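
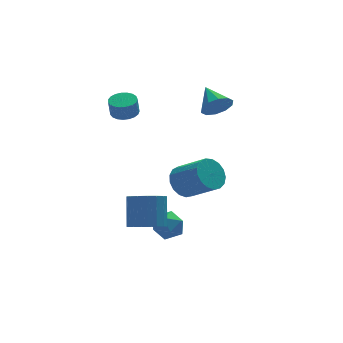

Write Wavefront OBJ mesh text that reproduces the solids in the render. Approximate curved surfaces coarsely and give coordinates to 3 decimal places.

v -0.576 1.627 2.609
v 0.101 2.007 2.754
v -0.046 1.873 3.795
v -0.724 1.493 3.651
v -0.117 2.253 2.755
v -0.264 2.119 3.796
v -0.414 2.39 2.73
v -0.561 2.257 3.772
v -0.739 2.396 2.685
v -0.886 2.263 3.726
v -1.036 2.269 2.627
v -1.184 2.135 3.668
v -1.254 2.031 2.565
v -1.401 1.897 3.607
v -1.354 1.722 2.512
v -1.502 1.589 3.553
v -1.32 1.398 2.475
v -1.468 1.264 3.516
v -1.158 1.113 2.461
v -1.305 0.979 3.502
v -0.894 0.917 2.473
v -1.042 0.783 3.514
v -0.576 0.843 2.509
v -0.723 0.71 3.55
v -0.258 0.905 2.562
v -0.405 0.772 3.603
v 0.005 1.092 2.623
v -0.142 0.959 3.664
v 0.168 1.372 2.682
v 0.02 1.238 3.723
v 0.202 1.695 2.728
v 0.054 1.561 3.769
v -1.221 -4.058 -2.755
v -0.369 -3.648 -3.211
v -0.027 -2.591 -1.62
v -0.879 -3.002 -1.165
v -0.738 -3.333 -3.341
v -0.396 -2.276 -1.75
v -1.218 -3.184 -3.337
v -0.876 -2.127 -1.746
v -1.699 -3.235 -3.199
v -1.357 -2.179 -1.608
v -2.07 -3.475 -2.96
v -1.728 -2.419 -1.369
v -2.247 -3.849 -2.674
v -1.905 -2.792 -1.083
v -2.188 -4.27 -2.407
v -1.846 -3.214 -0.816
v -1.908 -4.643 -2.219
v -1.567 -3.587 -0.628
v -1.471 -4.882 -2.154
v -1.129 -3.826 -0.564
v -0.976 -4.932 -2.227
v -0.634 -3.876 -0.637
v -0.538 -4.782 -2.421
v -0.196 -3.726 -0.831
v -0.255 -4.466 -2.692
v 0.086 -3.41 -1.101
v -0.195 -4.057 -2.977
v 0.147 -3 -1.386
v 1.395 -2.311 -0.928
v 2.081 -1.565 -0.696
v 3.132 -2.903 0.5
v 2.445 -3.649 0.268
v 1.734 -1.521 -0.342
v 2.784 -2.86 0.854
v 1.309 -1.659 -0.122
v 2.359 -2.997 1.073
v 0.903 -1.945 -0.087
v 1.954 -3.284 1.109
v 0.611 -2.316 -0.245
v 1.661 -3.655 0.951
v 0.497 -2.685 -0.559
v 1.548 -4.024 0.637
v 0.59 -2.969 -0.957
v 1.641 -4.307 0.239
v 0.867 -3.101 -1.349
v 1.917 -4.44 -0.153
v 1.264 -3.053 -1.644
v 2.315 -4.392 -0.449
v 1.692 -2.835 -1.776
v 2.743 -4.173 -0.58
v 2.051 -2.496 -1.713
v 3.102 -3.835 -0.517
v 2.26 -2.115 -1.47
v 3.311 -3.454 -0.274
v 2.271 -1.779 -1.103
v 3.322 -3.118 0.093
v 3.978 -0.281 3.224
v 4.607 0.09 2.616
v 3.842 1.181 3.976
v 4.071 0.158 2.387
v 3.499 0.059 2.477
v 3.111 -0.171 2.852
v 3.053 -0.442 3.37
v 3.349 -0.652 3.832
v 3.885 -0.72 4.061
v 4.457 -0.621 3.971
v 4.845 -0.392 3.595
v 4.903 -0.12 3.078
v 0.788 -2.094 -3.229
v 1.361 -2.301 -4.006
v -0.461 -2.759 -3.974
v 0.112 -2.966 -4.751
v 0.248 -3.443 -3.897
v 1.02 -3.032 -3.436
v -0.12 -2.028 -4.544
v 0.652 -1.617 -4.083
v 0.801 -2.259 -4.819
v 1.028 -3.134 -4.42
v -0.128 -1.926 -3.56
v 0.099 -2.801 -3.161
f 2 1 5
f 2 5 3
f 3 5 6
f 3 6 4
f 5 1 7
f 5 7 6
f 6 7 8
f 6 8 4
f 7 1 9
f 7 9 8
f 8 9 10
f 8 10 4
f 9 1 11
f 9 11 10
f 10 11 12
f 10 12 4
f 11 1 13
f 11 13 12
f 12 13 14
f 12 14 4
f 13 1 15
f 13 15 14
f 14 15 16
f 14 16 4
f 15 1 17
f 15 17 16
f 16 17 18
f 16 18 4
f 17 1 19
f 17 19 18
f 18 19 20
f 18 20 4
f 19 1 21
f 19 21 20
f 20 21 22
f 20 22 4
f 21 1 23
f 21 23 22
f 22 23 24
f 22 24 4
f 23 1 25
f 23 25 24
f 24 25 26
f 24 26 4
f 25 1 27
f 25 27 26
f 26 27 28
f 26 28 4
f 27 1 29
f 27 29 28
f 28 29 30
f 28 30 4
f 29 1 31
f 29 31 30
f 30 31 32
f 30 32 4
f 31 1 2
f 31 2 32
f 32 2 3
f 32 3 4
f 34 33 37
f 34 37 35
f 35 37 38
f 35 38 36
f 37 33 39
f 37 39 38
f 38 39 40
f 38 40 36
f 39 33 41
f 39 41 40
f 40 41 42
f 40 42 36
f 41 33 43
f 41 43 42
f 42 43 44
f 42 44 36
f 43 33 45
f 43 45 44
f 44 45 46
f 44 46 36
f 45 33 47
f 45 47 46
f 46 47 48
f 46 48 36
f 47 33 49
f 47 49 48
f 48 49 50
f 48 50 36
f 49 33 51
f 49 51 50
f 50 51 52
f 50 52 36
f 51 33 53
f 51 53 52
f 52 53 54
f 52 54 36
f 53 33 55
f 53 55 54
f 54 55 56
f 54 56 36
f 55 33 57
f 55 57 56
f 56 57 58
f 56 58 36
f 57 33 59
f 57 59 58
f 58 59 60
f 58 60 36
f 59 33 34
f 59 34 60
f 60 34 35
f 60 35 36
f 62 61 65
f 62 65 63
f 63 65 66
f 63 66 64
f 65 61 67
f 65 67 66
f 66 67 68
f 66 68 64
f 67 61 69
f 67 69 68
f 68 69 70
f 68 70 64
f 69 61 71
f 69 71 70
f 70 71 72
f 70 72 64
f 71 61 73
f 71 73 72
f 72 73 74
f 72 74 64
f 73 61 75
f 73 75 74
f 74 75 76
f 74 76 64
f 75 61 77
f 75 77 76
f 76 77 78
f 76 78 64
f 77 61 79
f 77 79 78
f 78 79 80
f 78 80 64
f 79 61 81
f 79 81 80
f 80 81 82
f 80 82 64
f 81 61 83
f 81 83 82
f 82 83 84
f 82 84 64
f 83 61 85
f 83 85 84
f 84 85 86
f 84 86 64
f 85 61 87
f 85 87 86
f 86 87 88
f 86 88 64
f 87 61 62
f 87 62 88
f 88 62 63
f 88 63 64
f 90 89 92
f 90 92 91
f 92 89 93
f 92 93 91
f 93 89 94
f 93 94 91
f 94 89 95
f 94 95 91
f 95 89 96
f 95 96 91
f 96 89 97
f 96 97 91
f 97 89 98
f 97 98 91
f 98 89 99
f 98 99 91
f 99 89 100
f 99 100 91
f 100 89 90
f 100 90 91
f 101 112 106
f 101 106 102
f 101 102 108
f 101 108 111
f 101 111 112
f 102 106 110
f 106 112 105
f 112 111 103
f 111 108 107
f 108 102 109
f 104 110 105
f 104 105 103
f 104 103 107
f 104 107 109
f 104 109 110
f 105 110 106
f 103 105 112
f 107 103 111
f 109 107 108
f 110 109 102



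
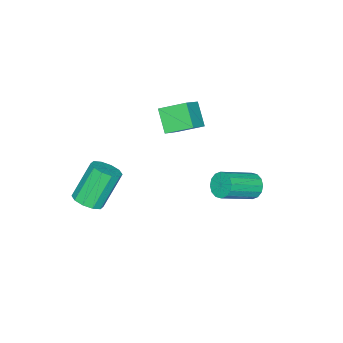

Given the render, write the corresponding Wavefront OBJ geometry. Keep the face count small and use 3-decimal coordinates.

v -3.511 -2.878 -2.62
v -4.157 -3.695 -1.582
v -4.074 -1.62 -1.981
v -4.72 -2.436 -0.943
v -2.3 -2.764 -1.777
v -2.946 -3.58 -0.739
v -2.863 -1.505 -1.138
v -3.509 -2.322 -0.1
v 2.506 -3.964 -3.861
v 3.2 -3.74 -3.486
v 2.108 -3.372 -1.684
v 1.414 -3.596 -2.059
v 2.995 -3.327 -3.695
v 1.902 -2.959 -1.892
v 2.603 -3.156 -3.968
v 1.51 -2.789 -2.165
v 2.174 -3.295 -4.199
v 1.081 -2.927 -2.397
v 1.872 -3.689 -4.302
v 0.779 -3.321 -2.499
v 1.812 -4.188 -4.236
v 0.72 -3.82 -2.434
v 2.018 -4.601 -4.028
v 0.925 -4.233 -2.225
v 2.41 -4.771 -3.755
v 1.317 -4.404 -1.952
v 2.839 -4.633 -3.523
v 1.746 -4.265 -1.721
v 3.141 -4.239 -3.421
v 2.048 -3.871 -1.618
v -2.856 1.842 -3.96
v -2.41 2.141 -4.469
v -0.779 1.377 -3.49
v -1.224 1.078 -2.98
v -2.446 2.41 -4.199
v -0.815 1.646 -3.219
v -2.592 2.527 -3.864
v -0.961 1.763 -2.885
v -2.809 2.46 -3.556
v -1.178 1.696 -2.576
v -3.038 2.228 -3.355
v -1.407 1.464 -2.376
v -3.218 1.892 -3.317
v -1.587 1.128 -2.337
v -3.301 1.543 -3.45
v -1.67 0.779 -2.471
v -3.265 1.274 -3.721
v -1.634 0.51 -2.741
v -3.119 1.157 -4.055
v -1.488 0.393 -3.076
v -2.902 1.224 -4.364
v -1.271 0.46 -3.384
v -2.673 1.456 -4.564
v -1.042 0.692 -3.585
v -2.493 1.792 -4.603
v -0.862 1.028 -3.623
f 2 4 1
f 5 2 1
f 1 4 3
f 3 5 1
f 2 8 4
f 6 2 5
f 6 8 2
f 4 8 3
f 7 5 3
f 3 8 7
f 7 6 5
f 8 6 7
f 10 9 13
f 10 13 11
f 11 13 14
f 11 14 12
f 13 9 15
f 13 15 14
f 14 15 16
f 14 16 12
f 15 9 17
f 15 17 16
f 16 17 18
f 16 18 12
f 17 9 19
f 17 19 18
f 18 19 20
f 18 20 12
f 19 9 21
f 19 21 20
f 20 21 22
f 20 22 12
f 21 9 23
f 21 23 22
f 22 23 24
f 22 24 12
f 23 9 25
f 23 25 24
f 24 25 26
f 24 26 12
f 25 9 27
f 25 27 26
f 26 27 28
f 26 28 12
f 27 9 29
f 27 29 28
f 28 29 30
f 28 30 12
f 29 9 10
f 29 10 30
f 30 10 11
f 30 11 12
f 32 31 35
f 32 35 33
f 33 35 36
f 33 36 34
f 35 31 37
f 35 37 36
f 36 37 38
f 36 38 34
f 37 31 39
f 37 39 38
f 38 39 40
f 38 40 34
f 39 31 41
f 39 41 40
f 40 41 42
f 40 42 34
f 41 31 43
f 41 43 42
f 42 43 44
f 42 44 34
f 43 31 45
f 43 45 44
f 44 45 46
f 44 46 34
f 45 31 47
f 45 47 46
f 46 47 48
f 46 48 34
f 47 31 49
f 47 49 48
f 48 49 50
f 48 50 34
f 49 31 51
f 49 51 50
f 50 51 52
f 50 52 34
f 51 31 53
f 51 53 52
f 52 53 54
f 52 54 34
f 53 31 55
f 53 55 54
f 54 55 56
f 54 56 34
f 55 31 32
f 55 32 56
f 56 32 33
f 56 33 34



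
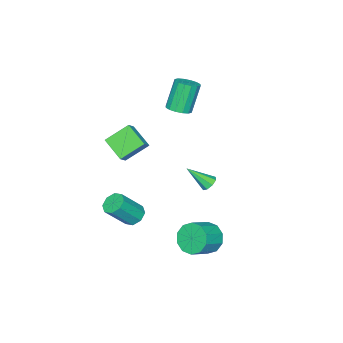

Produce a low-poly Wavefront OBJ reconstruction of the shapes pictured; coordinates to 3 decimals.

v -3.232 -0.969 2.988
v -2.823 -0.394 3.173
v -3.598 -0.396 4.897
v -4.008 -0.971 4.712
v -3.14 -0.246 3.03
v -3.915 -0.248 4.754
v -3.482 -0.292 2.877
v -4.257 -0.294 4.6
v -3.757 -0.52 2.753
v -4.532 -0.522 4.476
v -3.892 -0.867 2.692
v -4.667 -0.869 4.415
v -3.85 -1.243 2.71
v -4.625 -1.244 4.434
v -3.642 -1.544 2.803
v -4.417 -1.546 4.527
v -3.325 -1.692 2.946
v -4.1 -1.694 4.67
v -2.983 -1.646 3.1
v -3.758 -1.648 4.823
v -2.708 -1.418 3.224
v -3.483 -1.42 4.947
v -2.573 -1.071 3.285
v -3.348 -1.073 5.008
v -2.615 -0.696 3.266
v -3.39 -0.697 4.99
v 0.385 3.766 -2.896
v 0.823 3.507 -3.734
v 2.032 3.374 -3.061
v 1.595 3.634 -2.224
v 0.86 4.109 -3.682
v 2.069 3.977 -3.009
v 0.716 4.58 -3.33
v 1.925 4.448 -2.657
v 0.445 4.741 -2.812
v 1.655 4.608 -2.14
v 0.152 4.529 -2.327
v 1.361 4.396 -1.654
v -0.052 4.026 -2.059
v 1.157 3.893 -1.386
v -0.089 3.423 -2.111
v 1.12 3.291 -1.438
v 0.055 2.952 -2.463
v 1.264 2.82 -1.79
v 0.325 2.792 -2.98
v 1.535 2.659 -2.308
v 0.619 3.004 -3.466
v 1.828 2.871 -2.793
v 0.472 3.888 1.542
v 0.87 3.802 1.235
v 1.068 2.892 2.598
v 0.932 4.099 1.481
v 0.725 4.273 1.762
v 0.369 4.221 1.914
v 0.073 3.975 1.848
v 0.011 3.678 1.603
v 0.219 3.504 1.322
v 0.574 3.555 1.17
v 1.602 -0.126 -2.254
v 2.154 0.223 -2.531
v 3.189 -0.324 -1.164
v 2.638 -0.674 -0.886
v 1.864 0.53 -2.189
v 2.9 -0.017 -0.822
v 1.421 0.452 -1.885
v 2.456 -0.095 -0.517
v 1.084 0.036 -1.796
v 2.119 -0.512 -0.429
v 1.051 -0.476 -1.976
v 2.086 -1.023 -0.609
v 1.34 -0.783 -2.318
v 2.376 -1.33 -0.951
v 1.784 -0.705 -2.623
v 2.819 -1.252 -1.255
v 2.121 -0.288 -2.711
v 3.156 -0.836 -1.344
v -0.1 -3.13 1.231
v -1.138 -2.35 2.183
v 0.232 -1.809 0.511
v -0.807 -1.03 1.463
v 0.487 -2.99 1.757
v -0.552 -2.211 2.709
v 0.818 -1.67 1.037
v -0.22 -0.89 1.989
f 2 1 5
f 2 5 3
f 3 5 6
f 3 6 4
f 5 1 7
f 5 7 6
f 6 7 8
f 6 8 4
f 7 1 9
f 7 9 8
f 8 9 10
f 8 10 4
f 9 1 11
f 9 11 10
f 10 11 12
f 10 12 4
f 11 1 13
f 11 13 12
f 12 13 14
f 12 14 4
f 13 1 15
f 13 15 14
f 14 15 16
f 14 16 4
f 15 1 17
f 15 17 16
f 16 17 18
f 16 18 4
f 17 1 19
f 17 19 18
f 18 19 20
f 18 20 4
f 19 1 21
f 19 21 20
f 20 21 22
f 20 22 4
f 21 1 23
f 21 23 22
f 22 23 24
f 22 24 4
f 23 1 25
f 23 25 24
f 24 25 26
f 24 26 4
f 25 1 2
f 25 2 26
f 26 2 3
f 26 3 4
f 28 27 31
f 28 31 29
f 29 31 32
f 29 32 30
f 31 27 33
f 31 33 32
f 32 33 34
f 32 34 30
f 33 27 35
f 33 35 34
f 34 35 36
f 34 36 30
f 35 27 37
f 35 37 36
f 36 37 38
f 36 38 30
f 37 27 39
f 37 39 38
f 38 39 40
f 38 40 30
f 39 27 41
f 39 41 40
f 40 41 42
f 40 42 30
f 41 27 43
f 41 43 42
f 42 43 44
f 42 44 30
f 43 27 45
f 43 45 44
f 44 45 46
f 44 46 30
f 45 27 47
f 45 47 46
f 46 47 48
f 46 48 30
f 47 27 28
f 47 28 48
f 48 28 29
f 48 29 30
f 50 49 52
f 50 52 51
f 52 49 53
f 52 53 51
f 53 49 54
f 53 54 51
f 54 49 55
f 54 55 51
f 55 49 56
f 55 56 51
f 56 49 57
f 56 57 51
f 57 49 58
f 57 58 51
f 58 49 50
f 58 50 51
f 60 59 63
f 60 63 61
f 61 63 64
f 61 64 62
f 63 59 65
f 63 65 64
f 64 65 66
f 64 66 62
f 65 59 67
f 65 67 66
f 66 67 68
f 66 68 62
f 67 59 69
f 67 69 68
f 68 69 70
f 68 70 62
f 69 59 71
f 69 71 70
f 70 71 72
f 70 72 62
f 71 59 73
f 71 73 72
f 72 73 74
f 72 74 62
f 73 59 75
f 73 75 74
f 74 75 76
f 74 76 62
f 75 59 60
f 75 60 76
f 76 60 61
f 76 61 62
f 78 80 77
f 81 78 77
f 77 80 79
f 79 81 77
f 78 84 80
f 82 78 81
f 82 84 78
f 80 84 79
f 83 81 79
f 79 84 83
f 83 82 81
f 84 82 83



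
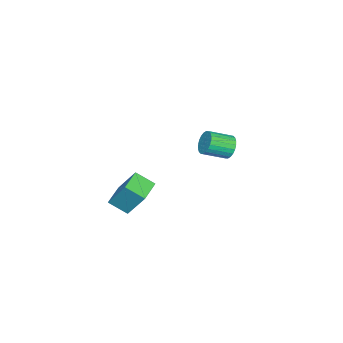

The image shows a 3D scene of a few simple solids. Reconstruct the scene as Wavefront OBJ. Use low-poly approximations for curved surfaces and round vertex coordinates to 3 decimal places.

v 2.951 -3.263 2.658
v 3.157 -2.168 4.308
v 2.784 -2.229 1.994
v 2.989 -1.135 3.643
v 4.311 -3.185 2.437
v 4.516 -2.091 4.086
v 4.143 -2.152 1.772
v 4.349 -1.057 3.422
v -3.636 0.11 2.662
v -3.225 0.069 2
v -2.373 -1.012 2.596
v -2.784 -0.97 3.258
v -3.068 0.279 2.155
v -2.216 -0.802 2.751
v -2.997 0.463 2.387
v -2.145 -0.618 2.983
v -3.023 0.593 2.66
v -2.171 -0.488 3.257
v -3.143 0.65 2.934
v -2.291 -0.431 3.531
v -3.338 0.624 3.167
v -2.485 -0.456 3.763
v -3.578 0.521 3.322
v -2.726 -0.56 3.919
v -3.827 0.355 3.377
v -2.975 -0.726 3.974
v -4.047 0.152 3.324
v -3.195 -0.929 3.92
v -4.204 -0.058 3.169
v -3.352 -1.139 3.765
v -4.275 -0.242 2.937
v -3.423 -1.323 3.533
v -4.249 -0.372 2.663
v -3.397 -1.453 3.26
v -4.129 -0.429 2.389
v -3.277 -1.51 2.986
v -3.935 -0.404 2.157
v -3.082 -1.484 2.753
v -3.694 -0.3 2.001
v -2.842 -1.381 2.598
v -3.445 -0.134 1.946
v -2.593 -1.215 2.543
f 2 4 1
f 5 2 1
f 1 4 3
f 3 5 1
f 2 8 4
f 6 2 5
f 6 8 2
f 4 8 3
f 7 5 3
f 3 8 7
f 7 6 5
f 8 6 7
f 10 9 13
f 10 13 11
f 11 13 14
f 11 14 12
f 13 9 15
f 13 15 14
f 14 15 16
f 14 16 12
f 15 9 17
f 15 17 16
f 16 17 18
f 16 18 12
f 17 9 19
f 17 19 18
f 18 19 20
f 18 20 12
f 19 9 21
f 19 21 20
f 20 21 22
f 20 22 12
f 21 9 23
f 21 23 22
f 22 23 24
f 22 24 12
f 23 9 25
f 23 25 24
f 24 25 26
f 24 26 12
f 25 9 27
f 25 27 26
f 26 27 28
f 26 28 12
f 27 9 29
f 27 29 28
f 28 29 30
f 28 30 12
f 29 9 31
f 29 31 30
f 30 31 32
f 30 32 12
f 31 9 33
f 31 33 32
f 32 33 34
f 32 34 12
f 33 9 35
f 33 35 34
f 34 35 36
f 34 36 12
f 35 9 37
f 35 37 36
f 36 37 38
f 36 38 12
f 37 9 39
f 37 39 38
f 38 39 40
f 38 40 12
f 39 9 41
f 39 41 40
f 40 41 42
f 40 42 12
f 41 9 10
f 41 10 42
f 42 10 11
f 42 11 12



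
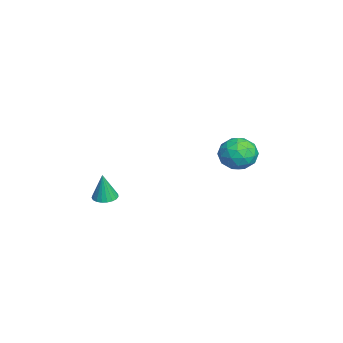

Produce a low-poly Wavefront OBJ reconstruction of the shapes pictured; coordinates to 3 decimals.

v 1.233 4.244 -2.833
v 2.235 3.822 -2.64
v 0.485 2.818 -2.06
v 1.487 2.396 -1.867
v 1.152 3.295 -1.321
v 1.614 4.177 -1.799
v 1.106 2.463 -2.901
v 1.568 3.345 -3.379
v 2.156 2.722 -2.683
v 2.185 3.236 -1.706
v 0.535 3.404 -2.994
v 0.564 3.918 -2.017
v 1.8 4.158 -2.804
v 0.92 2.482 -1.896
v 0.724 3.01 -1.575
v 1.313 2.762 -1.462
v 1.435 4.367 -2.31
v 2.024 4.119 -2.197
v 1.387 3.809 -1.421
v 0.696 2.521 -2.503
v 1.285 2.273 -2.39
v 1.407 3.878 -3.238
v 1.996 3.63 -3.125
v 1.333 2.831 -3.279
v 2.342 3.264 -2.716
v 1.903 2.426 -2.262
v 1.679 2.465 -2.87
v 1.95 2.983 -3.15
v 2.359 3.566 -2.142
v 1.92 2.728 -1.688
v 1.723 3.256 -1.367
v 1.995 3.774 -1.648
v 2.313 2.919 -2.167
v 0.8 3.912 -3.012
v 0.361 3.074 -2.558
v 0.725 2.866 -3.052
v 0.997 3.384 -3.333
v 0.817 4.214 -2.438
v 0.378 3.376 -1.984
v 0.77 3.657 -1.55
v 1.041 4.175 -1.83
v 0.407 3.721 -2.533
v 3.928 -3.392 -3.991
v 4.286 -2.827 -3.978
v 4.052 -3.508 -2.389
v 4.026 -2.731 -3.951
v 3.749 -2.75 -3.93
v 3.502 -2.879 -3.92
v 3.33 -3.098 -3.923
v 3.26 -3.367 -3.937
v 3.306 -3.641 -3.96
v 3.46 -3.872 -3.988
v 3.694 -4.02 -4.017
v 3.969 -4.059 -4.042
v 4.236 -3.983 -4.057
v 4.451 -3.805 -4.061
v 4.574 -3.556 -4.053
v 4.586 -3.278 -4.034
v 4.484 -3.02 -4.007
f 1 38 17
f 38 12 41
f 17 41 6
f 38 41 17
f 1 17 13
f 17 6 18
f 13 18 2
f 17 18 13
f 1 13 22
f 13 2 23
f 22 23 8
f 13 23 22
f 1 22 34
f 22 8 37
f 34 37 11
f 22 37 34
f 1 34 38
f 34 11 42
f 38 42 12
f 34 42 38
f 2 18 29
f 18 6 32
f 29 32 10
f 18 32 29
f 6 41 19
f 41 12 40
f 19 40 5
f 41 40 19
f 12 42 39
f 42 11 35
f 39 35 3
f 42 35 39
f 11 37 36
f 37 8 24
f 36 24 7
f 37 24 36
f 8 23 28
f 23 2 25
f 28 25 9
f 23 25 28
f 4 30 16
f 30 10 31
f 16 31 5
f 30 31 16
f 4 16 14
f 16 5 15
f 14 15 3
f 16 15 14
f 4 14 21
f 14 3 20
f 21 20 7
f 14 20 21
f 4 21 26
f 21 7 27
f 26 27 9
f 21 27 26
f 4 26 30
f 26 9 33
f 30 33 10
f 26 33 30
f 5 31 19
f 31 10 32
f 19 32 6
f 31 32 19
f 3 15 39
f 15 5 40
f 39 40 12
f 15 40 39
f 7 20 36
f 20 3 35
f 36 35 11
f 20 35 36
f 9 27 28
f 27 7 24
f 28 24 8
f 27 24 28
f 10 33 29
f 33 9 25
f 29 25 2
f 33 25 29
f 44 43 46
f 44 46 45
f 46 43 47
f 46 47 45
f 47 43 48
f 47 48 45
f 48 43 49
f 48 49 45
f 49 43 50
f 49 50 45
f 50 43 51
f 50 51 45
f 51 43 52
f 51 52 45
f 52 43 53
f 52 53 45
f 53 43 54
f 53 54 45
f 54 43 55
f 54 55 45
f 55 43 56
f 55 56 45
f 56 43 57
f 56 57 45
f 57 43 58
f 57 58 45
f 58 43 59
f 58 59 45
f 59 43 44
f 59 44 45



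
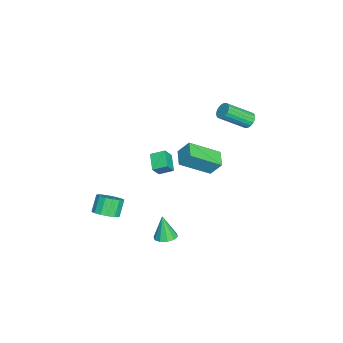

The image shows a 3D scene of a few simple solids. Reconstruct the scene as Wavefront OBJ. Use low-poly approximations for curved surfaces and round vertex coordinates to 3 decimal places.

v 2.456 -0.065 4.159
v 2.536 0.534 4.992
v 1.838 1.473 3.112
v 1.918 2.072 3.946
v 3.402 0.148 3.914
v 3.482 0.747 4.748
v 2.784 1.686 2.868
v 2.864 2.285 3.701
v -3.295 2.921 2.529
v -3.092 2.664 2.099
v -2.521 1.303 3.181
v -2.725 1.559 3.611
v -2.908 2.8 2.173
v -2.337 1.439 3.255
v -2.8 2.96 2.317
v -2.23 1.598 3.399
v -2.791 3.111 2.503
v -2.22 1.75 3.585
v -2.881 3.225 2.694
v -2.311 1.864 3.776
v -3.054 3.279 2.853
v -2.483 1.918 3.935
v -3.274 3.262 2.947
v -2.704 1.901 4.029
v -3.499 3.177 2.959
v -2.928 1.816 4.041
v -3.683 3.041 2.885
v -3.112 1.68 3.967
v -3.79 2.882 2.741
v -3.22 1.52 3.823
v -3.8 2.73 2.555
v -3.229 1.369 3.637
v -3.709 2.616 2.364
v -3.139 1.255 3.446
v -3.537 2.562 2.205
v -2.966 1.201 3.287
v -3.316 2.579 2.111
v -2.746 1.218 3.193
v 3.341 -3.734 -0.705
v 3.938 -3.871 -0.256
v 3.317 -3.723 0.615
v 2.719 -3.586 0.165
v 3.944 -3.482 -0.318
v 3.322 -3.334 0.553
v 3.788 -3.161 -0.483
v 3.167 -3.013 0.388
v 3.513 -2.994 -0.708
v 2.891 -2.846 0.162
v 3.191 -3.024 -0.933
v 2.569 -2.877 -0.062
v 2.909 -3.245 -1.096
v 2.288 -3.098 -0.226
v 2.743 -3.597 -1.155
v 2.122 -3.449 -0.284
v 2.738 -3.986 -1.093
v 2.116 -3.838 -0.222
v 2.893 -4.307 -0.928
v 2.272 -4.159 -0.057
v 3.169 -4.474 -0.702
v 2.547 -4.326 0.168
v 3.491 -4.443 -0.478
v 2.869 -4.296 0.393
v 3.772 -4.222 -0.314
v 3.151 -4.075 0.556
v -4.651 -2.377 -2.501
v -4.702 -1.538 -2.127
v -3.652 -2.088 -3.013
v -3.702 -1.249 -2.639
v -4.198 -2.671 -1.781
v -4.248 -1.832 -1.407
v -3.198 -2.382 -2.293
v -3.249 -1.543 -1.919
v 1.55 -0.852 -3.815
v 2.168 -1.062 -3.722
v 1.25 -1.088 -2.365
v 2.161 -0.659 -3.658
v 1.92 -0.33 -3.654
v 1.537 -0.2 -3.712
v 1.16 -0.319 -3.809
v 0.931 -0.642 -3.909
v 0.938 -1.045 -3.973
v 1.179 -1.374 -3.977
v 1.562 -1.503 -3.919
v 1.94 -1.384 -3.822
f 2 4 1
f 5 2 1
f 1 4 3
f 3 5 1
f 2 8 4
f 6 2 5
f 6 8 2
f 4 8 3
f 7 5 3
f 3 8 7
f 7 6 5
f 8 6 7
f 10 9 13
f 10 13 11
f 11 13 14
f 11 14 12
f 13 9 15
f 13 15 14
f 14 15 16
f 14 16 12
f 15 9 17
f 15 17 16
f 16 17 18
f 16 18 12
f 17 9 19
f 17 19 18
f 18 19 20
f 18 20 12
f 19 9 21
f 19 21 20
f 20 21 22
f 20 22 12
f 21 9 23
f 21 23 22
f 22 23 24
f 22 24 12
f 23 9 25
f 23 25 24
f 24 25 26
f 24 26 12
f 25 9 27
f 25 27 26
f 26 27 28
f 26 28 12
f 27 9 29
f 27 29 28
f 28 29 30
f 28 30 12
f 29 9 31
f 29 31 30
f 30 31 32
f 30 32 12
f 31 9 33
f 31 33 32
f 32 33 34
f 32 34 12
f 33 9 35
f 33 35 34
f 34 35 36
f 34 36 12
f 35 9 37
f 35 37 36
f 36 37 38
f 36 38 12
f 37 9 10
f 37 10 38
f 38 10 11
f 38 11 12
f 40 39 43
f 40 43 41
f 41 43 44
f 41 44 42
f 43 39 45
f 43 45 44
f 44 45 46
f 44 46 42
f 45 39 47
f 45 47 46
f 46 47 48
f 46 48 42
f 47 39 49
f 47 49 48
f 48 49 50
f 48 50 42
f 49 39 51
f 49 51 50
f 50 51 52
f 50 52 42
f 51 39 53
f 51 53 52
f 52 53 54
f 52 54 42
f 53 39 55
f 53 55 54
f 54 55 56
f 54 56 42
f 55 39 57
f 55 57 56
f 56 57 58
f 56 58 42
f 57 39 59
f 57 59 58
f 58 59 60
f 58 60 42
f 59 39 61
f 59 61 60
f 60 61 62
f 60 62 42
f 61 39 63
f 61 63 62
f 62 63 64
f 62 64 42
f 63 39 40
f 63 40 64
f 64 40 41
f 64 41 42
f 66 68 65
f 69 66 65
f 65 68 67
f 67 69 65
f 66 72 68
f 70 66 69
f 70 72 66
f 68 72 67
f 71 69 67
f 67 72 71
f 71 70 69
f 72 70 71
f 74 73 76
f 74 76 75
f 76 73 77
f 76 77 75
f 77 73 78
f 77 78 75
f 78 73 79
f 78 79 75
f 79 73 80
f 79 80 75
f 80 73 81
f 80 81 75
f 81 73 82
f 81 82 75
f 82 73 83
f 82 83 75
f 83 73 84
f 83 84 75
f 84 73 74
f 84 74 75



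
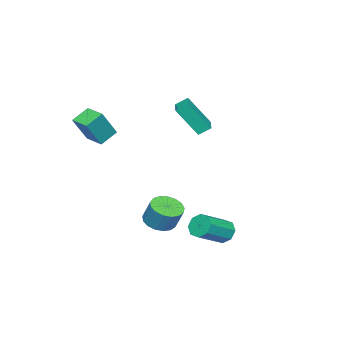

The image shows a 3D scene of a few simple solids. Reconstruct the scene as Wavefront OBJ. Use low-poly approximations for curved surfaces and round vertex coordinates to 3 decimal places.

v -2.351 0.202 2.597
v -1.783 -0.912 4.407
v -1.161 0.879 2.641
v -0.593 -0.234 4.451
v -1.987 -0.406 2.109
v -1.419 -1.519 3.919
v -0.797 0.272 2.153
v -0.229 -0.842 3.963
v 3.023 3.858 -2.946
v 3.459 4.028 -3.582
v 5.073 3.452 -2.631
v 4.637 3.282 -1.994
v 3.405 4.498 -3.206
v 5.019 3.923 -2.255
v 3.127 4.594 -2.678
v 4.741 4.018 -1.726
v 2.789 4.258 -2.306
v 4.403 3.682 -1.355
v 2.587 3.688 -2.309
v 4.201 3.112 -1.358
v 2.641 3.217 -2.685
v 4.255 2.642 -1.734
v 2.919 3.122 -3.214
v 4.533 2.546 -2.262
v 3.257 3.458 -3.585
v 4.871 2.882 -2.634
v 3.573 -4.145 2.523
v 2.636 -3.742 3.173
v 4.027 -2.972 2.451
v 3.09 -2.569 3.101
v 4.57 -4.431 4.139
v 3.633 -4.028 4.789
v 5.024 -3.258 4.067
v 4.087 -2.855 4.717
v 2.075 -0.553 -3.479
v 3.023 -0.745 -3.555
v 3.253 -0.118 -2.256
v 2.305 0.073 -2.181
v 2.978 -0.325 -3.749
v 3.208 0.301 -2.451
v 2.727 0.042 -3.882
v 2.957 0.668 -2.583
v 2.326 0.272 -3.922
v 2.556 0.899 -2.624
v 1.868 0.314 -3.861
v 2.097 0.941 -2.563
v 1.457 0.157 -3.712
v 1.687 0.783 -2.414
v 1.188 -0.163 -3.51
v 1.417 0.464 -2.212
v 1.122 -0.572 -3.301
v 1.352 0.054 -2.003
v 1.274 -0.977 -3.133
v 1.504 -0.35 -1.834
v 1.61 -1.285 -3.044
v 1.84 -0.658 -1.745
v 2.053 -1.425 -3.054
v 2.283 -0.798 -1.756
v 2.5 -1.366 -3.162
v 2.73 -0.739 -1.864
v 2.85 -1.12 -3.343
v 3.08 -0.493 -2.045
f 2 4 1
f 5 2 1
f 1 4 3
f 3 5 1
f 2 8 4
f 6 2 5
f 6 8 2
f 4 8 3
f 7 5 3
f 3 8 7
f 7 6 5
f 8 6 7
f 10 9 13
f 10 13 11
f 11 13 14
f 11 14 12
f 13 9 15
f 13 15 14
f 14 15 16
f 14 16 12
f 15 9 17
f 15 17 16
f 16 17 18
f 16 18 12
f 17 9 19
f 17 19 18
f 18 19 20
f 18 20 12
f 19 9 21
f 19 21 20
f 20 21 22
f 20 22 12
f 21 9 23
f 21 23 22
f 22 23 24
f 22 24 12
f 23 9 25
f 23 25 24
f 24 25 26
f 24 26 12
f 25 9 10
f 25 10 26
f 26 10 11
f 26 11 12
f 28 30 27
f 31 28 27
f 27 30 29
f 29 31 27
f 28 34 30
f 32 28 31
f 32 34 28
f 30 34 29
f 33 31 29
f 29 34 33
f 33 32 31
f 34 32 33
f 36 35 39
f 36 39 37
f 37 39 40
f 37 40 38
f 39 35 41
f 39 41 40
f 40 41 42
f 40 42 38
f 41 35 43
f 41 43 42
f 42 43 44
f 42 44 38
f 43 35 45
f 43 45 44
f 44 45 46
f 44 46 38
f 45 35 47
f 45 47 46
f 46 47 48
f 46 48 38
f 47 35 49
f 47 49 48
f 48 49 50
f 48 50 38
f 49 35 51
f 49 51 50
f 50 51 52
f 50 52 38
f 51 35 53
f 51 53 52
f 52 53 54
f 52 54 38
f 53 35 55
f 53 55 54
f 54 55 56
f 54 56 38
f 55 35 57
f 55 57 56
f 56 57 58
f 56 58 38
f 57 35 59
f 57 59 58
f 58 59 60
f 58 60 38
f 59 35 61
f 59 61 60
f 60 61 62
f 60 62 38
f 61 35 36
f 61 36 62
f 62 36 37
f 62 37 38



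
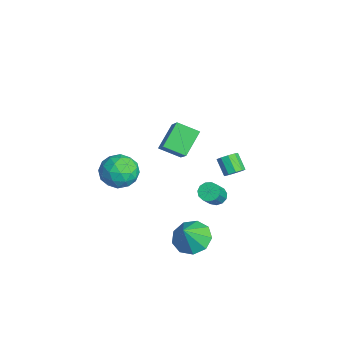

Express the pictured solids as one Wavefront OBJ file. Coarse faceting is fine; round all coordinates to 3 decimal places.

v -1.502 3.011 -3.204
v -1.217 3.337 -2.818
v -1.974 3.134 -2.089
v -2.258 2.809 -2.476
v -1.473 3.561 -3.022
v -2.23 3.359 -2.293
v -1.742 3.528 -3.311
v -2.499 3.325 -2.582
v -1.899 3.253 -3.55
v -2.656 3.051 -2.822
v -1.87 2.865 -3.628
v -2.627 2.663 -2.899
v -1.668 2.545 -3.507
v -2.425 2.343 -2.778
v -1.389 2.444 -3.245
v -2.146 2.241 -2.516
v -1.162 2.608 -2.964
v -1.919 2.405 -2.235
v -1.094 2.96 -2.795
v -1.851 2.758 -2.066
v 1.497 -2.988 0.578
v 2.508 -2.85 0.578
v 1.672 -4.27 1.602
v 2.683 -4.132 1.602
v 2.075 -3.448 2.053
v 1.966 -2.656 1.42
v 2.214 -4.464 0.76
v 2.105 -3.672 0.127
v 2.95 -3.762 0.69
v 2.865 -3.134 1.49
v 1.315 -3.986 0.69
v 1.23 -3.358 1.49
v 1.987 -2.807 0.488
v 2.193 -4.313 1.692
v 1.836 -3.912 1.957
v 2.43 -3.83 1.957
v 1.669 -2.693 0.983
v 2.263 -2.612 0.983
v 2.008 -2.963 1.85
v 1.917 -4.508 1.197
v 2.511 -4.427 1.197
v 1.75 -3.29 0.223
v 2.344 -3.208 0.223
v 2.172 -4.157 0.33
v 2.841 -3.261 0.554
v 2.944 -4.015 1.156
v 2.668 -4.21 0.661
v 2.605 -3.744 0.289
v 2.791 -2.893 1.024
v 2.894 -3.646 1.626
v 2.536 -3.244 1.891
v 2.473 -2.779 1.519
v 3.051 -3.428 1.09
v 1.286 -3.474 0.554
v 1.389 -4.227 1.156
v 1.707 -4.341 0.661
v 1.644 -3.876 0.289
v 1.236 -3.105 1.024
v 1.339 -3.859 1.626
v 1.575 -3.376 1.891
v 1.512 -2.91 1.519
v 1.129 -3.692 1.09
v 2.93 -0.251 -3.83
v 3.794 -0.383 -4.337
v 3.57 -0.829 -2.59
v 3.786 0.242 -4.042
v 3.378 0.636 -3.647
v 2.761 0.615 -3.338
v 2.223 0.189 -3.259
v 2.015 -0.442 -3.447
v 2.236 -0.984 -3.814
v 2.782 -1.183 -4.188
v 3.397 -0.946 -4.395
v 0.657 -1.368 1.227
v -0.144 -0.516 2.198
v 1.142 -0.376 0.757
v 0.341 0.476 1.728
v 2.219 -1.476 2.612
v 1.418 -0.624 3.583
v 2.704 -0.484 2.142
v 1.903 0.368 3.113
v 0.466 1.554 -3.074
v 0.828 1.992 -3.115
v 1.636 1.424 -2.026
v 1.274 0.986 -1.986
v 0.604 2.08 -2.902
v 1.412 1.512 -1.814
v 0.335 2 -2.745
v 1.144 1.432 -1.656
v 0.109 1.779 -2.692
v 0.917 1.211 -1.603
v -0.005 1.486 -2.76
v 0.803 0.919 -1.671
v 0.031 1.215 -2.928
v 0.84 0.648 -1.84
v 0.205 1.052 -3.143
v 1.014 0.484 -2.054
v 0.462 1.047 -3.336
v 1.27 0.48 -2.247
v 0.72 1.204 -3.446
v 1.528 0.636 -2.357
v 0.897 1.472 -3.438
v 1.706 0.904 -2.349
v 0.938 1.765 -3.314
v 1.746 1.198 -2.226
f 2 1 5
f 2 5 3
f 3 5 6
f 3 6 4
f 5 1 7
f 5 7 6
f 6 7 8
f 6 8 4
f 7 1 9
f 7 9 8
f 8 9 10
f 8 10 4
f 9 1 11
f 9 11 10
f 10 11 12
f 10 12 4
f 11 1 13
f 11 13 12
f 12 13 14
f 12 14 4
f 13 1 15
f 13 15 14
f 14 15 16
f 14 16 4
f 15 1 17
f 15 17 16
f 16 17 18
f 16 18 4
f 17 1 19
f 17 19 18
f 18 19 20
f 18 20 4
f 19 1 2
f 19 2 20
f 20 2 3
f 20 3 4
f 21 58 37
f 58 32 61
f 37 61 26
f 58 61 37
f 21 37 33
f 37 26 38
f 33 38 22
f 37 38 33
f 21 33 42
f 33 22 43
f 42 43 28
f 33 43 42
f 21 42 54
f 42 28 57
f 54 57 31
f 42 57 54
f 21 54 58
f 54 31 62
f 58 62 32
f 54 62 58
f 22 38 49
f 38 26 52
f 49 52 30
f 38 52 49
f 26 61 39
f 61 32 60
f 39 60 25
f 61 60 39
f 32 62 59
f 62 31 55
f 59 55 23
f 62 55 59
f 31 57 56
f 57 28 44
f 56 44 27
f 57 44 56
f 28 43 48
f 43 22 45
f 48 45 29
f 43 45 48
f 24 50 36
f 50 30 51
f 36 51 25
f 50 51 36
f 24 36 34
f 36 25 35
f 34 35 23
f 36 35 34
f 24 34 41
f 34 23 40
f 41 40 27
f 34 40 41
f 24 41 46
f 41 27 47
f 46 47 29
f 41 47 46
f 24 46 50
f 46 29 53
f 50 53 30
f 46 53 50
f 25 51 39
f 51 30 52
f 39 52 26
f 51 52 39
f 23 35 59
f 35 25 60
f 59 60 32
f 35 60 59
f 27 40 56
f 40 23 55
f 56 55 31
f 40 55 56
f 29 47 48
f 47 27 44
f 48 44 28
f 47 44 48
f 30 53 49
f 53 29 45
f 49 45 22
f 53 45 49
f 64 63 66
f 64 66 65
f 66 63 67
f 66 67 65
f 67 63 68
f 67 68 65
f 68 63 69
f 68 69 65
f 69 63 70
f 69 70 65
f 70 63 71
f 70 71 65
f 71 63 72
f 71 72 65
f 72 63 73
f 72 73 65
f 73 63 64
f 73 64 65
f 75 77 74
f 78 75 74
f 74 77 76
f 76 78 74
f 75 81 77
f 79 75 78
f 79 81 75
f 77 81 76
f 80 78 76
f 76 81 80
f 80 79 78
f 81 79 80
f 83 82 86
f 83 86 84
f 84 86 87
f 84 87 85
f 86 82 88
f 86 88 87
f 87 88 89
f 87 89 85
f 88 82 90
f 88 90 89
f 89 90 91
f 89 91 85
f 90 82 92
f 90 92 91
f 91 92 93
f 91 93 85
f 92 82 94
f 92 94 93
f 93 94 95
f 93 95 85
f 94 82 96
f 94 96 95
f 95 96 97
f 95 97 85
f 96 82 98
f 96 98 97
f 97 98 99
f 97 99 85
f 98 82 100
f 98 100 99
f 99 100 101
f 99 101 85
f 100 82 102
f 100 102 101
f 101 102 103
f 101 103 85
f 102 82 104
f 102 104 103
f 103 104 105
f 103 105 85
f 104 82 83
f 104 83 105
f 105 83 84
f 105 84 85



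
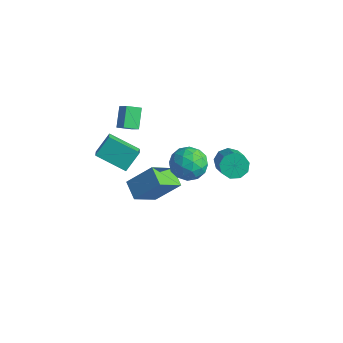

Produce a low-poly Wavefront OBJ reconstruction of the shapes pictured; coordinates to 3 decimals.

v 0.393 2.751 -1.122
v 0.875 2.657 -1.688
v 2.049 1.776 -0.545
v 1.567 1.869 0.022
v 0.972 3.099 -1.447
v 2.145 2.218 -0.304
v 0.798 3.378 -1.053
v 1.972 2.497 0.09
v 0.435 3.364 -0.691
v 1.608 2.482 0.452
v 0.052 3.062 -0.531
v 1.225 2.181 0.612
v -0.171 2.615 -0.647
v 1.002 1.734 0.496
v -0.13 2.231 -0.985
v 1.043 1.35 0.158
v 0.156 2.091 -1.387
v 1.329 1.209 -0.244
v 0.553 2.259 -1.665
v 1.726 1.377 -0.522
v -2.779 -0.709 -4.078
v -3.741 -0.294 -3.654
v -2.645 0.673 -5.127
v -3.607 1.088 -4.703
v -1.833 0.172 -2.797
v -2.795 0.587 -2.373
v -1.699 1.554 -3.846
v -2.661 1.969 -3.422
v -2.074 2.227 -2.137
v -1.086 2.447 -2.381
v -1.554 0.913 -1.219
v -0.566 1.133 -1.463
v -1.102 1.77 -0.838
v -1.423 2.582 -1.406
v -1.217 0.778 -2.194
v -1.538 1.59 -2.762
v -0.556 1.551 -2.417
v -0.486 2.165 -1.579
v -2.154 1.195 -2.021
v -2.084 1.809 -1.183
v -1.625 2.452 -2.339
v -1.015 0.908 -1.261
v -1.33 1.283 -0.893
v -0.749 1.412 -1.037
v -1.824 2.532 -1.766
v -1.243 2.661 -1.91
v -1.253 2.263 -1.003
v -1.397 0.699 -1.69
v -0.816 0.828 -1.834
v -1.891 1.948 -2.563
v -1.31 2.077 -2.707
v -1.387 1.097 -2.597
v -0.734 2.055 -2.504
v -0.428 1.283 -1.965
v -0.81 1.074 -2.394
v -0.999 1.551 -2.728
v -0.692 2.415 -2.011
v -0.387 1.643 -1.472
v -0.702 2.018 -1.105
v -0.89 2.495 -1.438
v -0.381 1.889 -2.032
v -2.253 1.717 -2.128
v -1.948 0.945 -1.589
v -1.75 0.865 -2.162
v -1.938 1.342 -2.495
v -2.212 2.077 -1.635
v -1.906 1.305 -1.096
v -1.641 1.809 -0.872
v -1.83 2.286 -1.206
v -2.259 1.471 -1.568
v -2.849 -1.245 2.297
v -3.394 -0.495 3.091
v -3.456 -1.144 1.785
v -4 -0.394 2.579
v -2.46 -0.606 1.961
v -3.004 0.144 2.755
v -3.066 -0.505 1.449
v -3.611 0.245 2.243
v -4.302 -1.779 -0.353
v -3.795 -2.289 0.099
v -4.226 -0.903 0.55
v -3.718 -1.413 1.002
v -2.902 -1.087 -1.142
v -2.394 -1.597 -0.69
v -2.825 -0.211 -0.239
v -2.318 -0.721 0.213
f 2 1 5
f 2 5 3
f 3 5 6
f 3 6 4
f 5 1 7
f 5 7 6
f 6 7 8
f 6 8 4
f 7 1 9
f 7 9 8
f 8 9 10
f 8 10 4
f 9 1 11
f 9 11 10
f 10 11 12
f 10 12 4
f 11 1 13
f 11 13 12
f 12 13 14
f 12 14 4
f 13 1 15
f 13 15 14
f 14 15 16
f 14 16 4
f 15 1 17
f 15 17 16
f 16 17 18
f 16 18 4
f 17 1 19
f 17 19 18
f 18 19 20
f 18 20 4
f 19 1 2
f 19 2 20
f 20 2 3
f 20 3 4
f 22 24 21
f 25 22 21
f 21 24 23
f 23 25 21
f 22 28 24
f 26 22 25
f 26 28 22
f 24 28 23
f 27 25 23
f 23 28 27
f 27 26 25
f 28 26 27
f 29 66 45
f 66 40 69
f 45 69 34
f 66 69 45
f 29 45 41
f 45 34 46
f 41 46 30
f 45 46 41
f 29 41 50
f 41 30 51
f 50 51 36
f 41 51 50
f 29 50 62
f 50 36 65
f 62 65 39
f 50 65 62
f 29 62 66
f 62 39 70
f 66 70 40
f 62 70 66
f 30 46 57
f 46 34 60
f 57 60 38
f 46 60 57
f 34 69 47
f 69 40 68
f 47 68 33
f 69 68 47
f 40 70 67
f 70 39 63
f 67 63 31
f 70 63 67
f 39 65 64
f 65 36 52
f 64 52 35
f 65 52 64
f 36 51 56
f 51 30 53
f 56 53 37
f 51 53 56
f 32 58 44
f 58 38 59
f 44 59 33
f 58 59 44
f 32 44 42
f 44 33 43
f 42 43 31
f 44 43 42
f 32 42 49
f 42 31 48
f 49 48 35
f 42 48 49
f 32 49 54
f 49 35 55
f 54 55 37
f 49 55 54
f 32 54 58
f 54 37 61
f 58 61 38
f 54 61 58
f 33 59 47
f 59 38 60
f 47 60 34
f 59 60 47
f 31 43 67
f 43 33 68
f 67 68 40
f 43 68 67
f 35 48 64
f 48 31 63
f 64 63 39
f 48 63 64
f 37 55 56
f 55 35 52
f 56 52 36
f 55 52 56
f 38 61 57
f 61 37 53
f 57 53 30
f 61 53 57
f 72 74 71
f 75 72 71
f 71 74 73
f 73 75 71
f 72 78 74
f 76 72 75
f 76 78 72
f 74 78 73
f 77 75 73
f 73 78 77
f 77 76 75
f 78 76 77
f 80 82 79
f 83 80 79
f 79 82 81
f 81 83 79
f 80 86 82
f 84 80 83
f 84 86 80
f 82 86 81
f 85 83 81
f 81 86 85
f 85 84 83
f 86 84 85



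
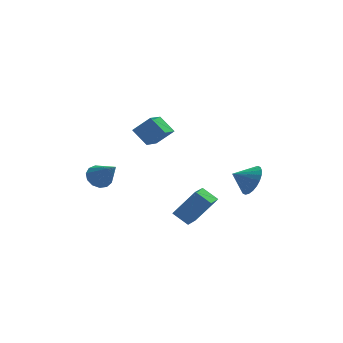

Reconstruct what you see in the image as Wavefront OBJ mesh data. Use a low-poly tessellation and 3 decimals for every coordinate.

v -1.846 1.051 -0.483
v -2.491 1.808 0.322
v -1.075 2.37 -1.106
v -1.72 3.127 -0.3
v -0.88 0.913 0.42
v -1.525 1.67 1.226
v -0.109 2.232 -0.202
v -0.754 2.989 0.603
v -4.189 2.685 -3.557
v -3.561 3.192 -3.415
v -3.471 1.415 -2.203
v -3.896 3.315 -3.122
v -4.324 3.238 -2.967
v -4.71 2.985 -2.999
v -4.93 2.637 -3.209
v -4.915 2.304 -3.529
v -4.669 2.092 -3.858
v -4.271 2.068 -4.091
v -3.847 2.24 -4.155
v -3.532 2.553 -4.029
v -3.425 2.908 -3.753
v -1.19 -2.801 -3.674
v -0.015 -2.944 -2.113
v -0.575 -1.716 -4.038
v 0.601 -1.859 -2.477
v -0.481 -3.401 -4.263
v 0.695 -3.544 -2.702
v 0.135 -2.316 -4.627
v 1.31 -2.459 -3.066
v 3.478 -0.861 -2.735
v 3.956 -1.146 -1.868
v 2.422 -0.839 -2.145
v 3.979 -0.746 -1.842
v 3.926 -0.363 -1.952
v 3.804 -0.056 -2.181
v 3.633 0.128 -2.495
v 3.439 0.162 -2.845
v 3.25 0.04 -3.178
v 3.096 -0.219 -3.444
v 3 -0.576 -3.602
v 2.977 -0.976 -3.628
v 3.031 -1.359 -3.518
v 3.152 -1.666 -3.288
v 3.323 -1.851 -2.975
v 3.518 -1.885 -2.625
v 3.706 -1.763 -2.292
v 3.86 -1.503 -2.026
f 2 4 1
f 5 2 1
f 1 4 3
f 3 5 1
f 2 8 4
f 6 2 5
f 6 8 2
f 4 8 3
f 7 5 3
f 3 8 7
f 7 6 5
f 8 6 7
f 10 9 12
f 10 12 11
f 12 9 13
f 12 13 11
f 13 9 14
f 13 14 11
f 14 9 15
f 14 15 11
f 15 9 16
f 15 16 11
f 16 9 17
f 16 17 11
f 17 9 18
f 17 18 11
f 18 9 19
f 18 19 11
f 19 9 20
f 19 20 11
f 20 9 21
f 20 21 11
f 21 9 10
f 21 10 11
f 23 25 22
f 26 23 22
f 22 25 24
f 24 26 22
f 23 29 25
f 27 23 26
f 27 29 23
f 25 29 24
f 28 26 24
f 24 29 28
f 28 27 26
f 29 27 28
f 31 30 33
f 31 33 32
f 33 30 34
f 33 34 32
f 34 30 35
f 34 35 32
f 35 30 36
f 35 36 32
f 36 30 37
f 36 37 32
f 37 30 38
f 37 38 32
f 38 30 39
f 38 39 32
f 39 30 40
f 39 40 32
f 40 30 41
f 40 41 32
f 41 30 42
f 41 42 32
f 42 30 43
f 42 43 32
f 43 30 44
f 43 44 32
f 44 30 45
f 44 45 32
f 45 30 46
f 45 46 32
f 46 30 47
f 46 47 32
f 47 30 31
f 47 31 32



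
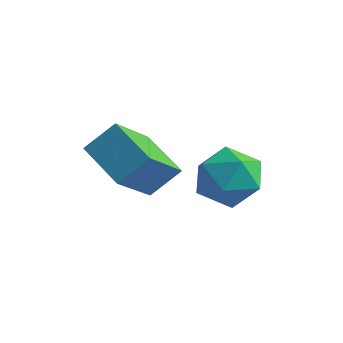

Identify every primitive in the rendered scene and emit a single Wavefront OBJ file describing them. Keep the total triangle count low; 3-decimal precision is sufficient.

v 0.934 3.919 -0.779
v 1.61 3.8 -0.391
v 0.81 2.66 -0.949
v 1.486 2.541 -0.561
v 0.85 2.798 -0.174
v 0.926 3.576 -0.068
v 1.494 2.884 -1.272
v 1.57 3.662 -1.166
v 1.956 3.16 -0.696
v 1.558 3.107 -0.017
v 0.862 3.353 -1.323
v 0.464 3.3 -0.644
v -0.256 2.635 -1.406
v -0.287 1.509 -0.4
v -1.319 3.037 -0.988
v -1.349 1.911 0.017
v 0.169 3.149 -0.817
v 0.139 2.023 0.188
v -0.893 3.551 -0.4
v -0.924 2.425 0.606
f 1 12 6
f 1 6 2
f 1 2 8
f 1 8 11
f 1 11 12
f 2 6 10
f 6 12 5
f 12 11 3
f 11 8 7
f 8 2 9
f 4 10 5
f 4 5 3
f 4 3 7
f 4 7 9
f 4 9 10
f 5 10 6
f 3 5 12
f 7 3 11
f 9 7 8
f 10 9 2
f 14 16 13
f 17 14 13
f 13 16 15
f 15 17 13
f 14 20 16
f 18 14 17
f 18 20 14
f 16 20 15
f 19 17 15
f 15 20 19
f 19 18 17
f 20 18 19



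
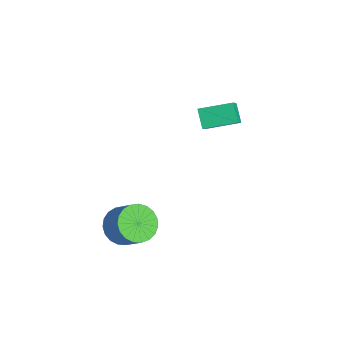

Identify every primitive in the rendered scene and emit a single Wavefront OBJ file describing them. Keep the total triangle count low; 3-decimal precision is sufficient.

v -2.87 1.157 1.802
v -3.468 1.265 2.352
v -2.433 2.313 2.049
v -3.031 2.421 2.599
v -1.649 0.379 3.281
v -2.247 0.487 3.831
v -1.212 1.535 3.528
v -1.81 1.643 4.078
v -1.807 -2.622 -1.226
v -1.423 -3.276 -1.407
v -0.629 -3.052 -0.536
v -1.013 -2.398 -0.354
v -1.277 -3.058 -1.597
v -0.483 -2.833 -0.726
v -1.222 -2.763 -1.722
v -0.428 -2.539 -0.851
v -1.269 -2.445 -1.762
v -0.475 -2.221 -0.891
v -1.409 -2.157 -1.709
v -0.614 -1.933 -0.837
v -1.617 -1.95 -1.572
v -0.823 -1.725 -0.701
v -1.859 -1.858 -1.375
v -1.064 -1.634 -0.504
v -2.091 -1.899 -1.153
v -1.297 -1.675 -0.282
v -2.274 -2.065 -0.943
v -1.48 -1.841 -0.072
v -2.377 -2.327 -0.782
v -1.583 -2.103 0.089
v -2.381 -2.641 -0.698
v -1.587 -2.416 0.174
v -2.286 -2.951 -0.705
v -1.492 -2.726 0.167
v -2.108 -3.204 -0.802
v -1.314 -2.979 0.069
v -1.878 -3.356 -0.972
v -1.084 -3.132 -0.101
v -1.636 -3.382 -1.186
v -0.841 -3.158 -0.315
f 2 4 1
f 5 2 1
f 1 4 3
f 3 5 1
f 2 8 4
f 6 2 5
f 6 8 2
f 4 8 3
f 7 5 3
f 3 8 7
f 7 6 5
f 8 6 7
f 10 9 13
f 10 13 11
f 11 13 14
f 11 14 12
f 13 9 15
f 13 15 14
f 14 15 16
f 14 16 12
f 15 9 17
f 15 17 16
f 16 17 18
f 16 18 12
f 17 9 19
f 17 19 18
f 18 19 20
f 18 20 12
f 19 9 21
f 19 21 20
f 20 21 22
f 20 22 12
f 21 9 23
f 21 23 22
f 22 23 24
f 22 24 12
f 23 9 25
f 23 25 24
f 24 25 26
f 24 26 12
f 25 9 27
f 25 27 26
f 26 27 28
f 26 28 12
f 27 9 29
f 27 29 28
f 28 29 30
f 28 30 12
f 29 9 31
f 29 31 30
f 30 31 32
f 30 32 12
f 31 9 33
f 31 33 32
f 32 33 34
f 32 34 12
f 33 9 35
f 33 35 34
f 34 35 36
f 34 36 12
f 35 9 37
f 35 37 36
f 36 37 38
f 36 38 12
f 37 9 39
f 37 39 38
f 38 39 40
f 38 40 12
f 39 9 10
f 39 10 40
f 40 10 11
f 40 11 12



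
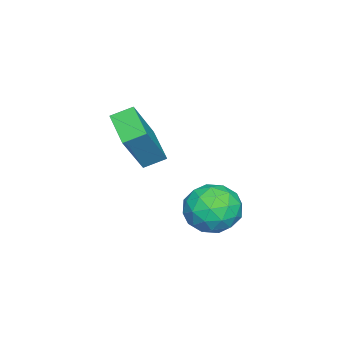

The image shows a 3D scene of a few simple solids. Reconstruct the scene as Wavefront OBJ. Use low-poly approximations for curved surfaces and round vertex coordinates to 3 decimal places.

v -3.02 -1.687 2.191
v -1.982 -1.957 3.819
v -3.419 -1.007 2.558
v -2.381 -1.276 4.186
v -1.939 -0.764 1.654
v -0.901 -1.033 3.282
v -2.338 -0.083 2.021
v -1.3 -0.353 3.649
v -0.794 2.352 1.62
v -0.336 3.075 2.156
v 0.656 1.845 1.064
v 1.114 2.568 1.6
v 0.673 1.793 2.072
v -0.223 2.106 2.416
v 0.543 2.814 0.804
v -0.353 3.127 1.148
v 0.491 3.36 1.651
v 0.57 2.729 2.435
v -0.25 2.191 0.785
v -0.171 1.56 1.569
v -0.692 2.758 1.937
v 1.012 2.162 1.283
v 0.753 1.706 1.561
v 1.022 2.131 1.876
v -0.626 2.189 2.09
v -0.357 2.613 2.404
v 0.236 1.86 2.355
v 0.677 2.307 0.816
v 0.946 2.731 1.13
v -0.702 2.789 1.344
v -0.433 3.214 1.659
v 0.084 3.06 0.865
v 0.063 3.351 1.955
v 0.915 3.053 1.628
v 0.58 3.197 1.161
v 0.053 3.381 1.362
v 0.11 2.98 2.416
v 0.962 2.682 2.089
v 0.703 2.226 2.367
v 0.176 2.41 2.569
v 0.596 3.147 2.119
v -0.642 2.238 1.131
v 0.21 1.94 0.804
v 0.144 2.51 0.651
v -0.383 2.694 0.853
v -0.595 1.867 1.592
v 0.257 1.569 1.265
v 0.267 1.539 1.858
v -0.26 1.723 2.059
v -0.276 1.773 1.101
f 2 4 1
f 5 2 1
f 1 4 3
f 3 5 1
f 2 8 4
f 6 2 5
f 6 8 2
f 4 8 3
f 7 5 3
f 3 8 7
f 7 6 5
f 8 6 7
f 9 46 25
f 46 20 49
f 25 49 14
f 46 49 25
f 9 25 21
f 25 14 26
f 21 26 10
f 25 26 21
f 9 21 30
f 21 10 31
f 30 31 16
f 21 31 30
f 9 30 42
f 30 16 45
f 42 45 19
f 30 45 42
f 9 42 46
f 42 19 50
f 46 50 20
f 42 50 46
f 10 26 37
f 26 14 40
f 37 40 18
f 26 40 37
f 14 49 27
f 49 20 48
f 27 48 13
f 49 48 27
f 20 50 47
f 50 19 43
f 47 43 11
f 50 43 47
f 19 45 44
f 45 16 32
f 44 32 15
f 45 32 44
f 16 31 36
f 31 10 33
f 36 33 17
f 31 33 36
f 12 38 24
f 38 18 39
f 24 39 13
f 38 39 24
f 12 24 22
f 24 13 23
f 22 23 11
f 24 23 22
f 12 22 29
f 22 11 28
f 29 28 15
f 22 28 29
f 12 29 34
f 29 15 35
f 34 35 17
f 29 35 34
f 12 34 38
f 34 17 41
f 38 41 18
f 34 41 38
f 13 39 27
f 39 18 40
f 27 40 14
f 39 40 27
f 11 23 47
f 23 13 48
f 47 48 20
f 23 48 47
f 15 28 44
f 28 11 43
f 44 43 19
f 28 43 44
f 17 35 36
f 35 15 32
f 36 32 16
f 35 32 36
f 18 41 37
f 41 17 33
f 37 33 10
f 41 33 37



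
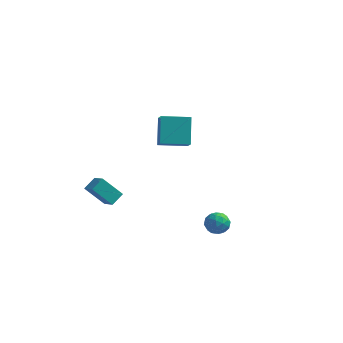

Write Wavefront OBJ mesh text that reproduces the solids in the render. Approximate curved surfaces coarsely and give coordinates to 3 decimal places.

v 3.401 -2.855 -2.239
v 4.097 -3.088 -2.189
v 3.023 -3.892 -1.791
v 3.719 -4.125 -1.741
v 3.479 -3.586 -1.301
v 3.712 -2.945 -1.578
v 3.408 -4.035 -2.402
v 3.641 -3.394 -2.679
v 4.102 -3.817 -2.29
v 4.145 -3.539 -1.609
v 2.975 -3.441 -2.371
v 3.018 -3.163 -1.69
v 3.782 -2.881 -2.253
v 3.338 -4.099 -1.727
v 3.196 -3.783 -1.468
v 3.606 -3.919 -1.439
v 3.556 -2.797 -1.894
v 3.965 -2.933 -1.865
v 3.602 -3.226 -1.343
v 3.155 -4.047 -2.115
v 3.564 -4.183 -2.086
v 3.514 -3.061 -2.541
v 3.924 -3.197 -2.512
v 3.518 -3.754 -2.637
v 4.194 -3.446 -2.283
v 3.972 -4.055 -2.02
v 3.789 -4.002 -2.408
v 3.926 -3.626 -2.571
v 4.22 -3.282 -1.883
v 3.998 -3.892 -1.62
v 3.856 -3.575 -1.362
v 3.994 -3.199 -1.524
v 4.222 -3.711 -1.942
v 3.122 -3.088 -2.36
v 2.9 -3.698 -2.097
v 3.126 -3.781 -2.456
v 3.264 -3.405 -2.618
v 3.148 -2.925 -1.96
v 2.926 -3.534 -1.697
v 3.194 -3.354 -1.409
v 3.331 -2.978 -1.572
v 2.898 -3.269 -2.038
v -3.055 -2.537 -2.712
v -4.125 -2.702 -1.589
v -2.724 -1.814 -2.289
v -3.794 -1.98 -1.166
v -2.346 -3.2 -2.134
v -3.416 -3.366 -1.011
v -2.015 -2.478 -1.711
v -3.085 -2.643 -0.588
v -1.928 3.06 -1.509
v -1.514 2.309 -0.774
v -2.275 4.251 -0.097
v -1.86 3.5 0.638
v -0.36 3.74 -1.698
v 0.055 2.989 -0.963
v -0.706 4.931 -0.286
v -0.292 4.18 0.449
f 1 38 17
f 38 12 41
f 17 41 6
f 38 41 17
f 1 17 13
f 17 6 18
f 13 18 2
f 17 18 13
f 1 13 22
f 13 2 23
f 22 23 8
f 13 23 22
f 1 22 34
f 22 8 37
f 34 37 11
f 22 37 34
f 1 34 38
f 34 11 42
f 38 42 12
f 34 42 38
f 2 18 29
f 18 6 32
f 29 32 10
f 18 32 29
f 6 41 19
f 41 12 40
f 19 40 5
f 41 40 19
f 12 42 39
f 42 11 35
f 39 35 3
f 42 35 39
f 11 37 36
f 37 8 24
f 36 24 7
f 37 24 36
f 8 23 28
f 23 2 25
f 28 25 9
f 23 25 28
f 4 30 16
f 30 10 31
f 16 31 5
f 30 31 16
f 4 16 14
f 16 5 15
f 14 15 3
f 16 15 14
f 4 14 21
f 14 3 20
f 21 20 7
f 14 20 21
f 4 21 26
f 21 7 27
f 26 27 9
f 21 27 26
f 4 26 30
f 26 9 33
f 30 33 10
f 26 33 30
f 5 31 19
f 31 10 32
f 19 32 6
f 31 32 19
f 3 15 39
f 15 5 40
f 39 40 12
f 15 40 39
f 7 20 36
f 20 3 35
f 36 35 11
f 20 35 36
f 9 27 28
f 27 7 24
f 28 24 8
f 27 24 28
f 10 33 29
f 33 9 25
f 29 25 2
f 33 25 29
f 44 46 43
f 47 44 43
f 43 46 45
f 45 47 43
f 44 50 46
f 48 44 47
f 48 50 44
f 46 50 45
f 49 47 45
f 45 50 49
f 49 48 47
f 50 48 49
f 52 54 51
f 55 52 51
f 51 54 53
f 53 55 51
f 52 58 54
f 56 52 55
f 56 58 52
f 54 58 53
f 57 55 53
f 53 58 57
f 57 56 55
f 58 56 57



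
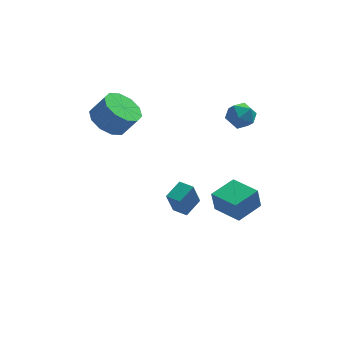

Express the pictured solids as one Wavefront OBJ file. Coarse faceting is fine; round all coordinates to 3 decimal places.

v 3.196 -1.056 -2.091
v 3.023 -1.127 -0.987
v 2.24 0.124 -2.164
v 2.067 0.052 -1.06
v 4.293 -0.152 -1.86
v 4.12 -0.224 -0.756
v 3.337 1.027 -1.933
v 3.164 0.956 -0.829
v 0.556 2.446 -4.008
v 0.206 2.108 -2.717
v 1.244 3.212 -3.621
v 0.894 2.873 -2.33
v 1.146 1.907 -3.99
v 0.796 1.568 -2.699
v 1.834 2.672 -3.603
v 1.484 2.334 -2.312
v 3.179 3.363 2.307
v 3.846 3.466 1.86
v 3.514 2.114 2.52
v 4.181 2.217 2.073
v 4.114 2.584 2.792
v 3.907 3.356 2.66
v 3.453 2.224 1.72
v 3.246 2.996 1.588
v 4.016 2.762 1.498
v 4.424 2.985 2.16
v 2.936 2.595 2.22
v 3.344 2.818 2.882
v -2.339 3.369 1.799
v -1.5 3.248 1.197
v -0.801 3.11 2.2
v -1.641 3.231 2.801
v -1.563 3.874 1.327
v -0.864 3.737 2.33
v -1.922 4.308 1.637
v -1.223 4.17 2.64
v -2.441 4.382 2.009
v -1.742 4.245 3.012
v -2.921 4.07 2.3
v -2.222 3.932 3.303
v -3.179 3.49 2.4
v -2.48 3.352 3.403
v -3.116 2.863 2.27
v -2.417 2.726 3.273
v -2.757 2.43 1.96
v -2.058 2.292 2.963
v -2.238 2.355 1.588
v -1.539 2.218 2.591
v -1.758 2.668 1.297
v -1.059 2.53 2.3
f 2 4 1
f 5 2 1
f 1 4 3
f 3 5 1
f 2 8 4
f 6 2 5
f 6 8 2
f 4 8 3
f 7 5 3
f 3 8 7
f 7 6 5
f 8 6 7
f 10 12 9
f 13 10 9
f 9 12 11
f 11 13 9
f 10 16 12
f 14 10 13
f 14 16 10
f 12 16 11
f 15 13 11
f 11 16 15
f 15 14 13
f 16 14 15
f 17 28 22
f 17 22 18
f 17 18 24
f 17 24 27
f 17 27 28
f 18 22 26
f 22 28 21
f 28 27 19
f 27 24 23
f 24 18 25
f 20 26 21
f 20 21 19
f 20 19 23
f 20 23 25
f 20 25 26
f 21 26 22
f 19 21 28
f 23 19 27
f 25 23 24
f 26 25 18
f 30 29 33
f 30 33 31
f 31 33 34
f 31 34 32
f 33 29 35
f 33 35 34
f 34 35 36
f 34 36 32
f 35 29 37
f 35 37 36
f 36 37 38
f 36 38 32
f 37 29 39
f 37 39 38
f 38 39 40
f 38 40 32
f 39 29 41
f 39 41 40
f 40 41 42
f 40 42 32
f 41 29 43
f 41 43 42
f 42 43 44
f 42 44 32
f 43 29 45
f 43 45 44
f 44 45 46
f 44 46 32
f 45 29 47
f 45 47 46
f 46 47 48
f 46 48 32
f 47 29 49
f 47 49 48
f 48 49 50
f 48 50 32
f 49 29 30
f 49 30 50
f 50 30 31
f 50 31 32



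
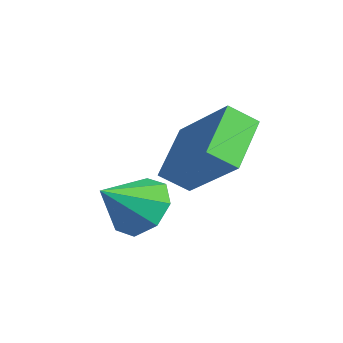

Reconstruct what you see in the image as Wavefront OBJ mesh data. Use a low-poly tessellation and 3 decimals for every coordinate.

v -3.725 -1.195 -2.591
v -3.837 -1.864 -2.096
v -2.311 -0.584 -1.445
v -2.424 -1.253 -0.949
v -2.676 -2.007 -3.451
v -2.789 -2.676 -2.955
v -1.263 -1.396 -2.304
v -1.375 -2.065 -1.809
v -2.492 -3.135 -3.712
v -1.689 -3.013 -3.924
v -2.148 -4.105 -2.968
v -1.86 -2.675 -3.405
v -2.401 -2.607 -3.065
v -2.996 -2.848 -3.104
v -3.296 -3.257 -3.499
v -3.125 -3.595 -4.019
v -2.583 -3.663 -4.359
v -1.988 -3.422 -4.32
f 2 4 1
f 5 2 1
f 1 4 3
f 3 5 1
f 2 8 4
f 6 2 5
f 6 8 2
f 4 8 3
f 7 5 3
f 3 8 7
f 7 6 5
f 8 6 7
f 10 9 12
f 10 12 11
f 12 9 13
f 12 13 11
f 13 9 14
f 13 14 11
f 14 9 15
f 14 15 11
f 15 9 16
f 15 16 11
f 16 9 17
f 16 17 11
f 17 9 18
f 17 18 11
f 18 9 10
f 18 10 11



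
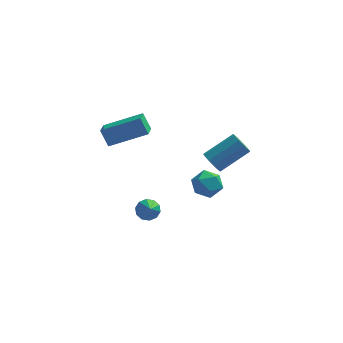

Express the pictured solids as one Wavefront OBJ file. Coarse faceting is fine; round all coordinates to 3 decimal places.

v -2.482 1.445 -3.869
v -2.01 1.17 -4.239
v -2.258 0.135 -2.611
v -1.833 1.44 -3.99
v -1.904 1.712 -3.694
v -2.195 1.882 -3.465
v -2.596 1.885 -3.39
v -2.953 1.72 -3.498
v -3.13 1.451 -3.748
v -3.06 1.179 -4.044
v -2.768 1.009 -4.273
v -2.367 1.006 -4.347
v -0.243 0.823 -0.762
v 0.387 1.084 -0.183
v 0.753 0.096 -1.517
v 1.383 0.357 -0.938
v 0.753 -0.223 -0.682
v 0.137 0.226 -0.215
v 1.003 0.954 -1.485
v 0.387 1.403 -1.018
v 1.156 1.165 -0.63
v 1.002 0.438 -0.134
v 0.138 0.742 -1.566
v -0.016 0.015 -1.07
v 0.769 1.327 0.213
v 1.02 1.605 -0.354
v 2.483 2.351 0.659
v 2.231 2.073 1.227
v 0.782 1.865 -0.203
v 2.245 2.611 0.811
v 0.54 1.954 0.081
v 2.003 2.7 1.095
v 0.371 1.844 0.406
v 1.834 2.59 1.42
v 0.328 1.569 0.671
v 1.791 2.316 1.684
v 0.424 1.218 0.79
v 1.887 1.965 1.803
v 0.63 0.902 0.726
v 2.093 1.648 1.739
v 0.88 0.72 0.499
v 2.343 1.466 1.513
v 1.095 0.731 0.181
v 2.557 1.477 1.195
v 1.205 0.931 -0.126
v 2.668 1.677 0.888
v 1.178 1.257 -0.326
v 2.64 2.003 0.688
v -4.294 0.065 2.352
v -4.715 0.439 3.226
v -4.226 1.022 1.975
v -4.647 1.396 2.85
v -2.333 0.264 3.21
v -2.754 0.638 4.085
v -2.265 1.221 2.834
v -2.686 1.595 3.708
f 2 1 4
f 2 4 3
f 4 1 5
f 4 5 3
f 5 1 6
f 5 6 3
f 6 1 7
f 6 7 3
f 7 1 8
f 7 8 3
f 8 1 9
f 8 9 3
f 9 1 10
f 9 10 3
f 10 1 11
f 10 11 3
f 11 1 12
f 11 12 3
f 12 1 2
f 12 2 3
f 13 24 18
f 13 18 14
f 13 14 20
f 13 20 23
f 13 23 24
f 14 18 22
f 18 24 17
f 24 23 15
f 23 20 19
f 20 14 21
f 16 22 17
f 16 17 15
f 16 15 19
f 16 19 21
f 16 21 22
f 17 22 18
f 15 17 24
f 19 15 23
f 21 19 20
f 22 21 14
f 26 25 29
f 26 29 27
f 27 29 30
f 27 30 28
f 29 25 31
f 29 31 30
f 30 31 32
f 30 32 28
f 31 25 33
f 31 33 32
f 32 33 34
f 32 34 28
f 33 25 35
f 33 35 34
f 34 35 36
f 34 36 28
f 35 25 37
f 35 37 36
f 36 37 38
f 36 38 28
f 37 25 39
f 37 39 38
f 38 39 40
f 38 40 28
f 39 25 41
f 39 41 40
f 40 41 42
f 40 42 28
f 41 25 43
f 41 43 42
f 42 43 44
f 42 44 28
f 43 25 45
f 43 45 44
f 44 45 46
f 44 46 28
f 45 25 47
f 45 47 46
f 46 47 48
f 46 48 28
f 47 25 26
f 47 26 48
f 48 26 27
f 48 27 28
f 50 52 49
f 53 50 49
f 49 52 51
f 51 53 49
f 50 56 52
f 54 50 53
f 54 56 50
f 52 56 51
f 55 53 51
f 51 56 55
f 55 54 53
f 56 54 55



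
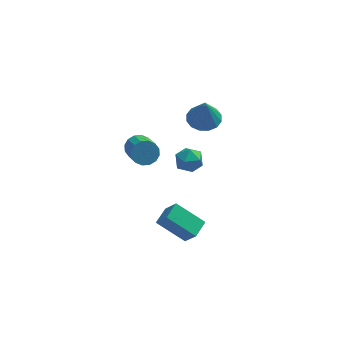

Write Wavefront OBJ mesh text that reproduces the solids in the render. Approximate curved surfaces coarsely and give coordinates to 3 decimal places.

v 1.867 0.36 1.135
v 2.257 0.206 0.442
v 1.723 -0.926 1.338
v 2.113 -1.08 0.645
v 2.515 -0.77 1.276
v 2.604 0.025 1.15
v 1.376 -0.745 0.63
v 1.465 0.05 0.504
v 1.953 -0.476 0.13
v 2.657 -0.492 0.529
v 1.323 -0.228 1.251
v 2.027 -0.244 1.65
v 2.98 3.405 0.508
v 3.675 4.012 0.628
v 3 3.055 2.172
v 3.272 4.27 0.687
v 2.792 4.296 0.699
v 2.362 4.084 0.659
v 2.097 3.689 0.579
v 2.069 3.219 0.48
v 2.285 2.799 0.389
v 2.688 2.541 0.329
v 3.168 2.515 0.318
v 3.598 2.727 0.358
v 3.863 3.122 0.438
v 3.891 3.592 0.537
v -0.441 2.415 -0.81
v 0.277 2.418 -1.028
v 0.579 0.987 -0.048
v -0.139 0.985 0.17
v 0.269 2.636 -0.707
v 0.57 1.205 0.273
v 0.07 2.795 -0.413
v 0.372 1.364 0.566
v -0.265 2.852 -0.226
v 0.037 1.421 0.753
v -0.647 2.793 -0.195
v -0.345 1.362 0.784
v -0.974 2.632 -0.329
v -0.672 1.201 0.65
v -1.159 2.413 -0.592
v -0.857 0.982 0.388
v -1.15 2.195 -0.913
v -0.849 0.764 0.067
v -0.952 2.036 -1.206
v -0.65 0.605 -0.227
v -0.617 1.979 -1.393
v -0.315 0.548 -0.414
v -0.235 2.038 -1.424
v 0.067 0.607 -0.445
v 0.092 2.199 -1.29
v 0.394 0.768 -0.311
v 1.615 -3.585 -2.464
v 0.216 -2.983 -1.469
v 2.123 -2.734 -2.264
v 0.723 -2.133 -1.269
v 2.117 -4.127 -1.431
v 0.717 -3.526 -0.436
v 2.624 -3.277 -1.231
v 1.225 -2.675 -0.236
f 1 12 6
f 1 6 2
f 1 2 8
f 1 8 11
f 1 11 12
f 2 6 10
f 6 12 5
f 12 11 3
f 11 8 7
f 8 2 9
f 4 10 5
f 4 5 3
f 4 3 7
f 4 7 9
f 4 9 10
f 5 10 6
f 3 5 12
f 7 3 11
f 9 7 8
f 10 9 2
f 14 13 16
f 14 16 15
f 16 13 17
f 16 17 15
f 17 13 18
f 17 18 15
f 18 13 19
f 18 19 15
f 19 13 20
f 19 20 15
f 20 13 21
f 20 21 15
f 21 13 22
f 21 22 15
f 22 13 23
f 22 23 15
f 23 13 24
f 23 24 15
f 24 13 25
f 24 25 15
f 25 13 26
f 25 26 15
f 26 13 14
f 26 14 15
f 28 27 31
f 28 31 29
f 29 31 32
f 29 32 30
f 31 27 33
f 31 33 32
f 32 33 34
f 32 34 30
f 33 27 35
f 33 35 34
f 34 35 36
f 34 36 30
f 35 27 37
f 35 37 36
f 36 37 38
f 36 38 30
f 37 27 39
f 37 39 38
f 38 39 40
f 38 40 30
f 39 27 41
f 39 41 40
f 40 41 42
f 40 42 30
f 41 27 43
f 41 43 42
f 42 43 44
f 42 44 30
f 43 27 45
f 43 45 44
f 44 45 46
f 44 46 30
f 45 27 47
f 45 47 46
f 46 47 48
f 46 48 30
f 47 27 49
f 47 49 48
f 48 49 50
f 48 50 30
f 49 27 51
f 49 51 50
f 50 51 52
f 50 52 30
f 51 27 28
f 51 28 52
f 52 28 29
f 52 29 30
f 54 56 53
f 57 54 53
f 53 56 55
f 55 57 53
f 54 60 56
f 58 54 57
f 58 60 54
f 56 60 55
f 59 57 55
f 55 60 59
f 59 58 57
f 60 58 59



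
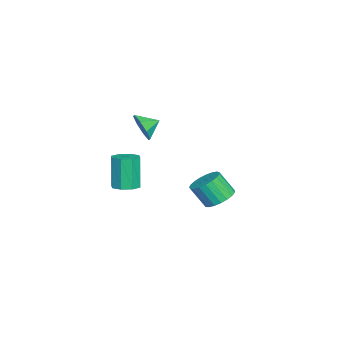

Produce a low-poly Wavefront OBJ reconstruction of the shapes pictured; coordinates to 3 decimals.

v -3.383 -1.125 -0.657
v -2.765 -1.109 0.155
v -3.897 -0.215 -0.283
v -2.479 -0.701 -0.446
v -2.723 -0.541 -1.171
v -3.353 -0.724 -1.594
v -4.001 -1.141 -1.468
v -4.286 -1.549 -0.867
v -4.043 -1.709 -0.143
v -3.413 -1.526 0.28
v 0.367 -1.333 -3.231
v 0.983 -0.844 -3.038
v 0.429 -0.938 -1.035
v -0.187 -1.427 -1.229
v 0.464 -0.532 -3.167
v -0.091 -0.625 -1.165
v -0.112 -0.689 -3.334
v -0.667 -0.782 -1.331
v -0.407 -1.223 -3.441
v -0.962 -1.317 -1.438
v -0.249 -1.822 -3.425
v -0.803 -1.916 -1.422
v 0.271 -2.135 -3.295
v -0.284 -2.228 -1.293
v 0.847 -1.978 -3.129
v 0.292 -2.071 -1.126
v 1.142 -1.443 -3.022
v 0.587 -1.537 -1.019
v 3.71 4.176 -1.675
v 4.62 4.046 -1.687
v 4.521 3.235 -0.477
v 3.61 3.364 -0.465
v 4.588 4.364 -1.476
v 4.489 3.553 -0.267
v 4.404 4.649 -1.3
v 4.304 3.838 -0.09
v 4.099 4.853 -1.189
v 4 4.041 0.021
v 3.728 4.939 -1.162
v 3.628 4.128 0.048
v 3.353 4.893 -1.223
v 3.254 4.082 -0.013
v 3.04 4.723 -1.363
v 2.94 3.912 -0.153
v 2.842 4.459 -1.556
v 2.743 3.648 -0.346
v 2.795 4.145 -1.77
v 2.696 3.334 -0.56
v 2.906 3.837 -1.968
v 2.807 3.026 -0.758
v 3.156 3.587 -2.115
v 3.056 2.776 -0.905
v 3.501 3.439 -2.186
v 3.402 2.628 -0.976
v 3.883 3.419 -2.168
v 3.784 2.607 -0.958
v 4.235 3.529 -2.066
v 4.135 2.718 -0.856
v 4.495 3.751 -1.895
v 4.396 2.94 -0.685
f 2 1 4
f 2 4 3
f 4 1 5
f 4 5 3
f 5 1 6
f 5 6 3
f 6 1 7
f 6 7 3
f 7 1 8
f 7 8 3
f 8 1 9
f 8 9 3
f 9 1 10
f 9 10 3
f 10 1 2
f 10 2 3
f 12 11 15
f 12 15 13
f 13 15 16
f 13 16 14
f 15 11 17
f 15 17 16
f 16 17 18
f 16 18 14
f 17 11 19
f 17 19 18
f 18 19 20
f 18 20 14
f 19 11 21
f 19 21 20
f 20 21 22
f 20 22 14
f 21 11 23
f 21 23 22
f 22 23 24
f 22 24 14
f 23 11 25
f 23 25 24
f 24 25 26
f 24 26 14
f 25 11 27
f 25 27 26
f 26 27 28
f 26 28 14
f 27 11 12
f 27 12 28
f 28 12 13
f 28 13 14
f 30 29 33
f 30 33 31
f 31 33 34
f 31 34 32
f 33 29 35
f 33 35 34
f 34 35 36
f 34 36 32
f 35 29 37
f 35 37 36
f 36 37 38
f 36 38 32
f 37 29 39
f 37 39 38
f 38 39 40
f 38 40 32
f 39 29 41
f 39 41 40
f 40 41 42
f 40 42 32
f 41 29 43
f 41 43 42
f 42 43 44
f 42 44 32
f 43 29 45
f 43 45 44
f 44 45 46
f 44 46 32
f 45 29 47
f 45 47 46
f 46 47 48
f 46 48 32
f 47 29 49
f 47 49 48
f 48 49 50
f 48 50 32
f 49 29 51
f 49 51 50
f 50 51 52
f 50 52 32
f 51 29 53
f 51 53 52
f 52 53 54
f 52 54 32
f 53 29 55
f 53 55 54
f 54 55 56
f 54 56 32
f 55 29 57
f 55 57 56
f 56 57 58
f 56 58 32
f 57 29 59
f 57 59 58
f 58 59 60
f 58 60 32
f 59 29 30
f 59 30 60
f 60 30 31
f 60 31 32



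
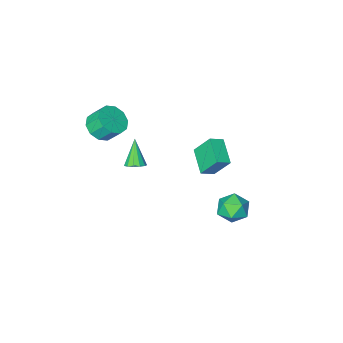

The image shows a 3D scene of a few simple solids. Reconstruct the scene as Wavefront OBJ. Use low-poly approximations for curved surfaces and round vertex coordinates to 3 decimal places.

v 2.691 -2.603 2.034
v 3.213 -3.14 2.666
v 2.75 -2.513 3.579
v 2.229 -1.977 2.946
v 3.548 -2.66 2.507
v 3.085 -2.034 3.42
v 3.555 -2.159 2.167
v 3.092 -1.533 3.079
v 3.232 -1.828 1.776
v 2.77 -1.201 2.688
v 2.703 -1.793 1.483
v 2.24 -1.166 2.396
v 2.17 -2.067 1.401
v 1.707 -1.44 2.314
v 1.835 -2.546 1.56
v 1.372 -1.92 2.473
v 1.828 -3.047 1.901
v 1.365 -2.421 2.813
v 2.15 -3.379 2.292
v 1.688 -2.752 3.204
v 2.68 -3.414 2.584
v 2.217 -2.787 3.497
v -1.256 3.595 4.094
v -0.481 3.523 4.459
v -0.835 5.011 3.479
v -0.06 4.939 3.845
v -0.72 2.881 2.815
v 0.055 2.809 3.181
v -0.299 4.297 2.201
v 0.476 4.225 2.566
v 0.62 -2.569 -2.367
v 0.964 -2.172 -2.002
v 0.14 -3.471 -0.933
v 0.633 -2.03 -2.023
v 0.298 -2.059 -2.153
v 0.065 -2.25 -2.351
v 0.008 -2.542 -2.554
v 0.146 -2.843 -2.698
v 0.433 -3.057 -2.736
v 0.78 -3.116 -2.657
v 1.076 -3.001 -2.486
v 1.227 -2.749 -2.277
v 1.185 -2.44 -2.096
v -3.118 3.206 -3.956
v -2.15 3.118 -3.646
v -3.33 1.582 -3.754
v -2.362 1.494 -3.444
v -3.044 1.976 -2.858
v -2.913 2.98 -2.983
v -2.567 1.72 -4.417
v -2.436 2.724 -4.542
v -1.81 2.2 -3.931
v -2.104 2.359 -2.967
v -3.376 2.341 -4.433
v -3.67 2.5 -3.469
f 2 1 5
f 2 5 3
f 3 5 6
f 3 6 4
f 5 1 7
f 5 7 6
f 6 7 8
f 6 8 4
f 7 1 9
f 7 9 8
f 8 9 10
f 8 10 4
f 9 1 11
f 9 11 10
f 10 11 12
f 10 12 4
f 11 1 13
f 11 13 12
f 12 13 14
f 12 14 4
f 13 1 15
f 13 15 14
f 14 15 16
f 14 16 4
f 15 1 17
f 15 17 16
f 16 17 18
f 16 18 4
f 17 1 19
f 17 19 18
f 18 19 20
f 18 20 4
f 19 1 21
f 19 21 20
f 20 21 22
f 20 22 4
f 21 1 2
f 21 2 22
f 22 2 3
f 22 3 4
f 24 26 23
f 27 24 23
f 23 26 25
f 25 27 23
f 24 30 26
f 28 24 27
f 28 30 24
f 26 30 25
f 29 27 25
f 25 30 29
f 29 28 27
f 30 28 29
f 32 31 34
f 32 34 33
f 34 31 35
f 34 35 33
f 35 31 36
f 35 36 33
f 36 31 37
f 36 37 33
f 37 31 38
f 37 38 33
f 38 31 39
f 38 39 33
f 39 31 40
f 39 40 33
f 40 31 41
f 40 41 33
f 41 31 42
f 41 42 33
f 42 31 43
f 42 43 33
f 43 31 32
f 43 32 33
f 44 55 49
f 44 49 45
f 44 45 51
f 44 51 54
f 44 54 55
f 45 49 53
f 49 55 48
f 55 54 46
f 54 51 50
f 51 45 52
f 47 53 48
f 47 48 46
f 47 46 50
f 47 50 52
f 47 52 53
f 48 53 49
f 46 48 55
f 50 46 54
f 52 50 51
f 53 52 45



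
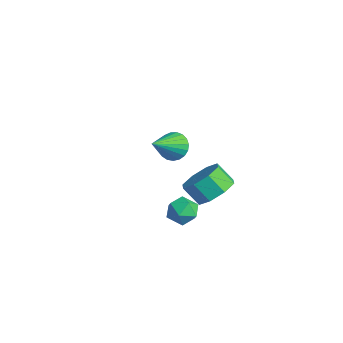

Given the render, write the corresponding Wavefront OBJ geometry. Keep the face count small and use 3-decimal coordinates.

v 2.842 -1.174 -3.352
v 3.429 -1.354 -2.747
v 1.951 -2.066 -2.753
v 2.538 -2.246 -2.148
v 2.164 -1.469 -2.168
v 2.715 -0.918 -2.538
v 2.665 -2.502 -2.962
v 3.216 -1.951 -3.332
v 3.32 -2.175 -2.506
v 3.01 -1.537 -2.015
v 2.37 -1.883 -3.485
v 2.06 -1.245 -2.994
v 2.629 0.043 -2.029
v 3.448 -0.677 -1.888
v 2.831 -1.203 -0.989
v 2.011 -0.483 -1.131
v 3.542 0.015 -1.418
v 2.925 -0.511 -0.519
v 3.102 0.723 -1.306
v 2.484 0.198 -0.408
v 2.384 1.033 -1.618
v 1.766 0.507 -0.719
v 1.809 0.763 -2.171
v 1.192 0.237 -1.272
v 1.715 0.071 -2.641
v 1.098 -0.455 -1.742
v 2.156 -0.638 -2.752
v 1.538 -1.163 -1.854
v 2.874 -0.947 -2.441
v 2.256 -1.473 -1.542
v -3.617 0.769 -2.968
v -2.807 1.002 -3.22
v -2.823 -0.769 -1.832
v -2.853 1.202 -2.917
v -3.031 1.327 -2.623
v -3.311 1.355 -2.388
v -3.643 1.283 -2.254
v -3.972 1.121 -2.244
v -4.238 0.898 -2.358
v -4.398 0.653 -2.578
v -4.422 0.428 -2.866
v -4.308 0.262 -3.171
v -4.074 0.183 -3.441
v -3.761 0.206 -3.629
v -3.423 0.326 -3.703
v -3.119 0.522 -3.65
v -2.901 0.761 -3.479
f 1 12 6
f 1 6 2
f 1 2 8
f 1 8 11
f 1 11 12
f 2 6 10
f 6 12 5
f 12 11 3
f 11 8 7
f 8 2 9
f 4 10 5
f 4 5 3
f 4 3 7
f 4 7 9
f 4 9 10
f 5 10 6
f 3 5 12
f 7 3 11
f 9 7 8
f 10 9 2
f 14 13 17
f 14 17 15
f 15 17 18
f 15 18 16
f 17 13 19
f 17 19 18
f 18 19 20
f 18 20 16
f 19 13 21
f 19 21 20
f 20 21 22
f 20 22 16
f 21 13 23
f 21 23 22
f 22 23 24
f 22 24 16
f 23 13 25
f 23 25 24
f 24 25 26
f 24 26 16
f 25 13 27
f 25 27 26
f 26 27 28
f 26 28 16
f 27 13 29
f 27 29 28
f 28 29 30
f 28 30 16
f 29 13 14
f 29 14 30
f 30 14 15
f 30 15 16
f 32 31 34
f 32 34 33
f 34 31 35
f 34 35 33
f 35 31 36
f 35 36 33
f 36 31 37
f 36 37 33
f 37 31 38
f 37 38 33
f 38 31 39
f 38 39 33
f 39 31 40
f 39 40 33
f 40 31 41
f 40 41 33
f 41 31 42
f 41 42 33
f 42 31 43
f 42 43 33
f 43 31 44
f 43 44 33
f 44 31 45
f 44 45 33
f 45 31 46
f 45 46 33
f 46 31 47
f 46 47 33
f 47 31 32
f 47 32 33

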